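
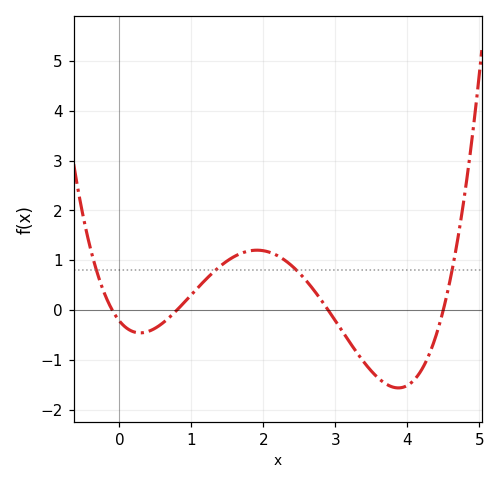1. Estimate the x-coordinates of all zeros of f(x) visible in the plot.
-0.1, 0.8, 2.9, 4.5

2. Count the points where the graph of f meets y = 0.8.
4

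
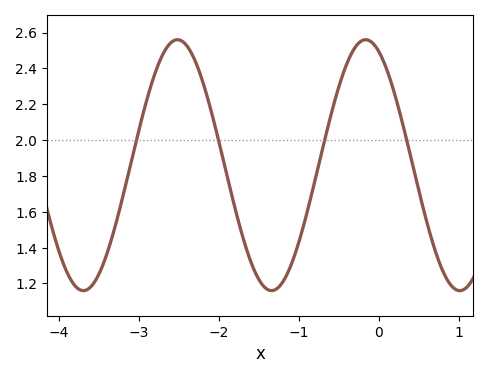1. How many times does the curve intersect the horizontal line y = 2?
4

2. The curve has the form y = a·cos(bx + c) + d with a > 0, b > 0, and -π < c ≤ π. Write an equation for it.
y = 0.7cos(2.7x + 0.43) + 1.86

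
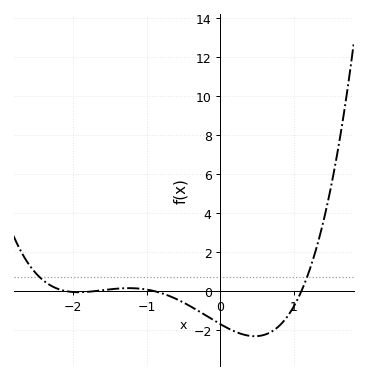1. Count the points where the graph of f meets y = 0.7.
2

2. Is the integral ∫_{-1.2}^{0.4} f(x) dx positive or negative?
negative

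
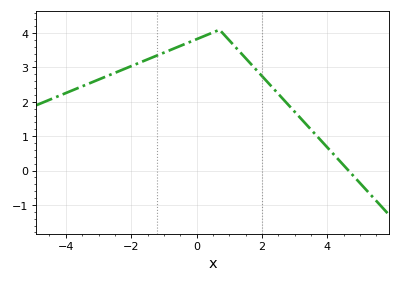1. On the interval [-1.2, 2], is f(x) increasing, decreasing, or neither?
neither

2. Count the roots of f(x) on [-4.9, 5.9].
1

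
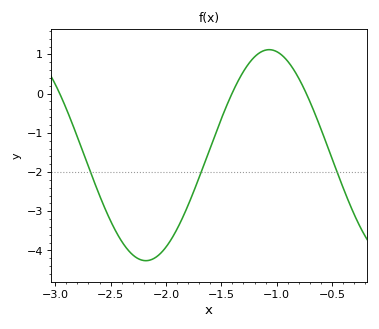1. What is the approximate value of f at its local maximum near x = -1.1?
1.12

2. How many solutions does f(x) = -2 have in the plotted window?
3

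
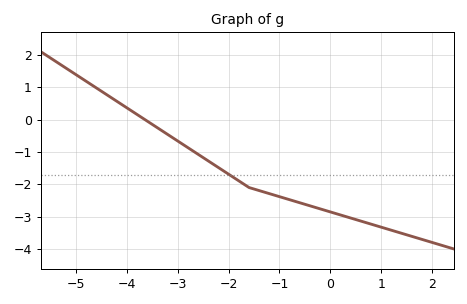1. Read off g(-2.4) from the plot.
-1.28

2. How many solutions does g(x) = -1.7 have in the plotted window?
1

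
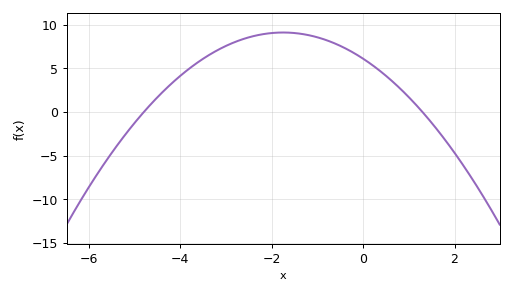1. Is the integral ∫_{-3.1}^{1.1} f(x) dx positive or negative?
positive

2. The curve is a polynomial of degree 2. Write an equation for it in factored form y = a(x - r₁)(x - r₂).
y = -0.98(x + 4.8)(x - 1.3)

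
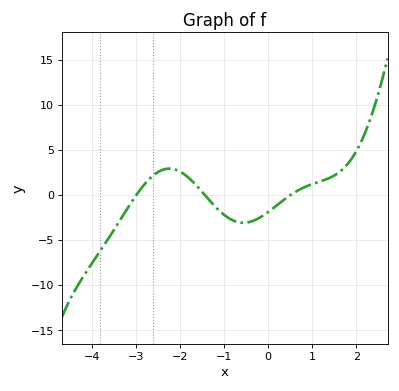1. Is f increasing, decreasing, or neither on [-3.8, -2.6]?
increasing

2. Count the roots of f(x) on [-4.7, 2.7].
3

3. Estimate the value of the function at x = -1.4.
-0.176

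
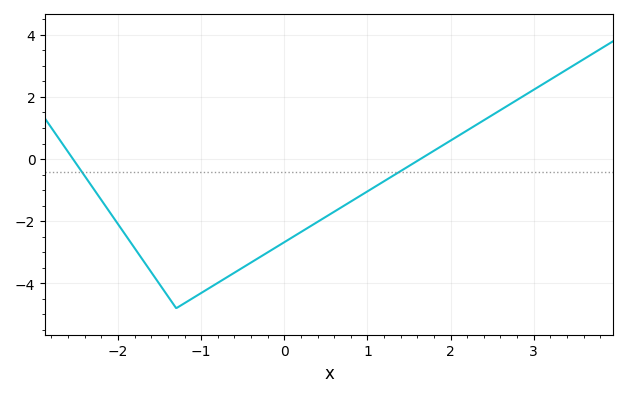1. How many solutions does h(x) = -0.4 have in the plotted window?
2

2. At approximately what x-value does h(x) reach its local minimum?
-1.3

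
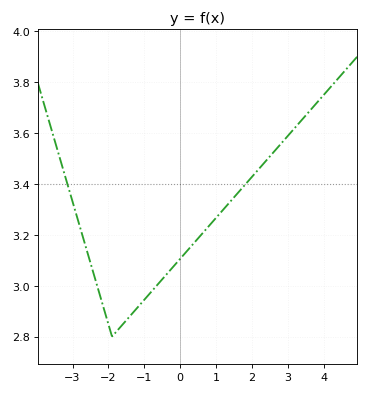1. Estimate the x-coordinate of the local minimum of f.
-1.8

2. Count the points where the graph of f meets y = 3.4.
2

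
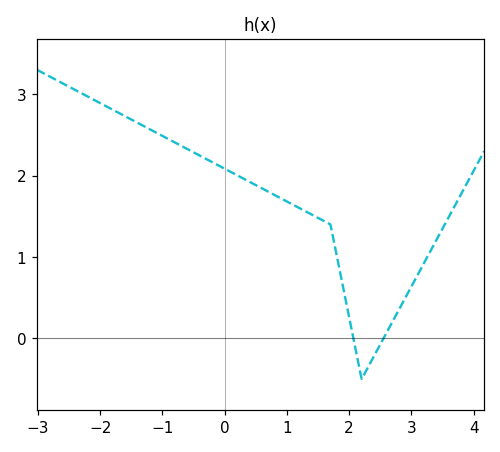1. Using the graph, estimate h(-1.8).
2.81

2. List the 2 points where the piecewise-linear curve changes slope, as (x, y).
(1.7, 1.4); (2.2, -0.5)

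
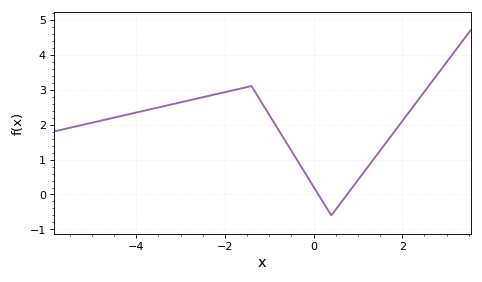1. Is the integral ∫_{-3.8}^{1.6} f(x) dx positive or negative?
positive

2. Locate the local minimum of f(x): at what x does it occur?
0.4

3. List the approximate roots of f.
0.2, 0.8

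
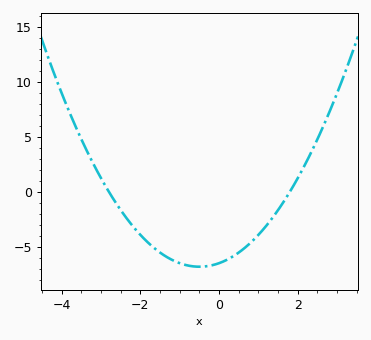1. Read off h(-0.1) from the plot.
-6.62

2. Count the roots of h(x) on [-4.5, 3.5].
2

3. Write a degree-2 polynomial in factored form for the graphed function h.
y = 1.29(x + 2.8)(x - 1.8)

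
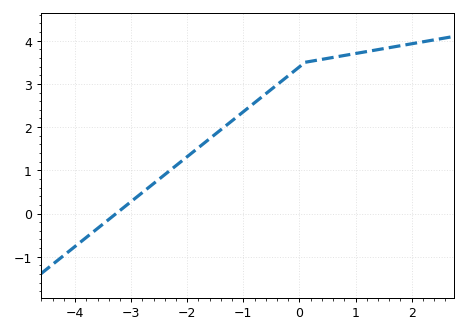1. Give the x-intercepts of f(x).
-3.27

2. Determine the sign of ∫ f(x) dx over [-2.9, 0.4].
positive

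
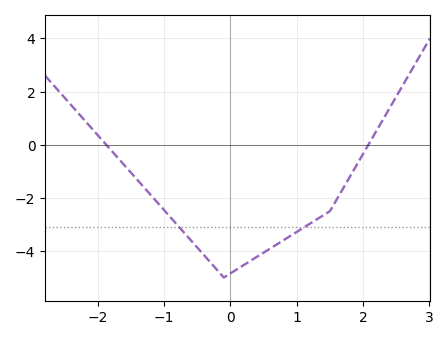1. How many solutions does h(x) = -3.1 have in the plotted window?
2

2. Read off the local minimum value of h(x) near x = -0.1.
-5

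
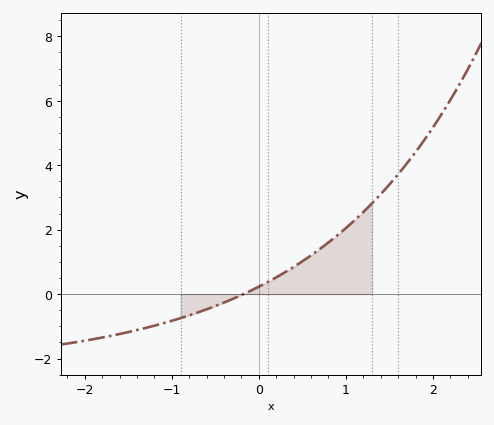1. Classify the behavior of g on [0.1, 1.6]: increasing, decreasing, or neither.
increasing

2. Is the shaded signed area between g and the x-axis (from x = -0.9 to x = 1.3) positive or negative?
positive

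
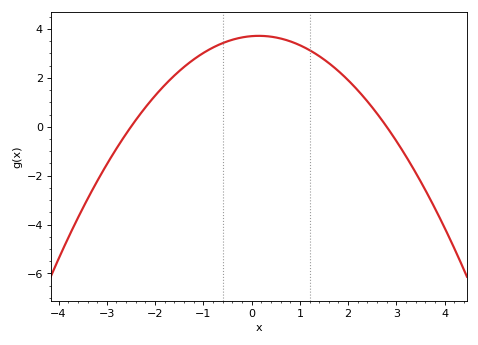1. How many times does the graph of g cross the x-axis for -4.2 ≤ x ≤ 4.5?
2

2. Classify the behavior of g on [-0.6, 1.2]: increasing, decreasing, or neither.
neither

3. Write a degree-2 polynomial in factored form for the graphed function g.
y = -0.53(x + 2.5)(x - 2.8)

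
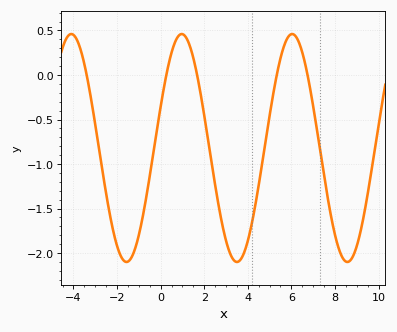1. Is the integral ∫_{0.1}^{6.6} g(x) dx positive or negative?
negative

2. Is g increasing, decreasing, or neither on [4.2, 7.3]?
neither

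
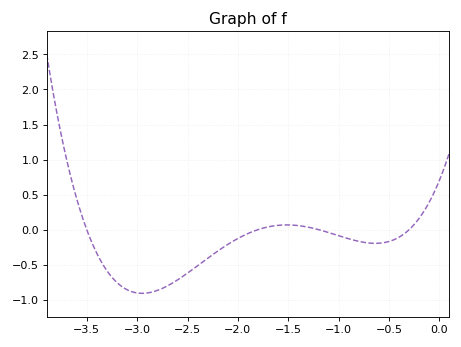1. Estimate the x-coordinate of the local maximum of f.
-1.5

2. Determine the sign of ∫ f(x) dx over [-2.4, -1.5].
negative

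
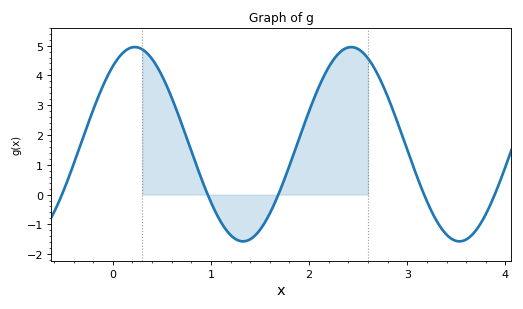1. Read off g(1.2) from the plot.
-1.36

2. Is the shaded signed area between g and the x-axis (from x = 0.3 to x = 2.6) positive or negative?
positive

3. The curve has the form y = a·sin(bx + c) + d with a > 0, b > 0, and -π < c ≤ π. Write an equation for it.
y = 3.26sin(2.85x + 0.932) + 1.69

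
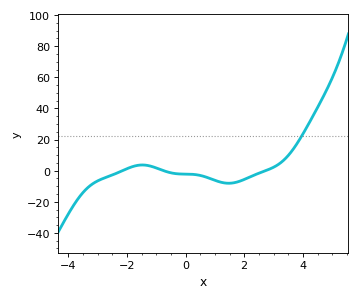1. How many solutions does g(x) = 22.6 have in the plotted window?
1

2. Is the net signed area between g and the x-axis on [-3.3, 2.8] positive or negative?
negative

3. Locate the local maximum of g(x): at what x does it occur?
-1.4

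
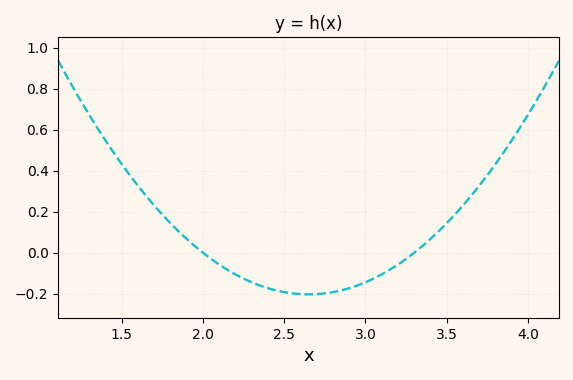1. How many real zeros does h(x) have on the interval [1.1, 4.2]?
2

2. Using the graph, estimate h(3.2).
-0.06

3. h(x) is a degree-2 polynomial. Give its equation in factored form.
y = 0.48(x - 2)(x - 3.3)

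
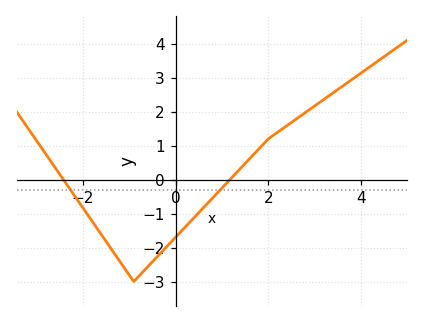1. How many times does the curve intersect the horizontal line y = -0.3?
2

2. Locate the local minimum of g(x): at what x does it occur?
-0.8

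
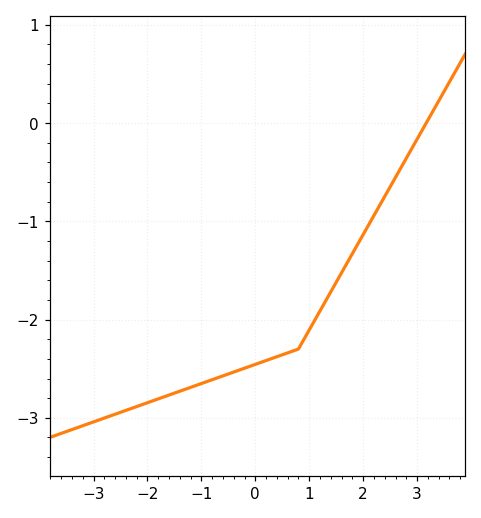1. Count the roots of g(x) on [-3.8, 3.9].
1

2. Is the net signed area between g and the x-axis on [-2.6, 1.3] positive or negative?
negative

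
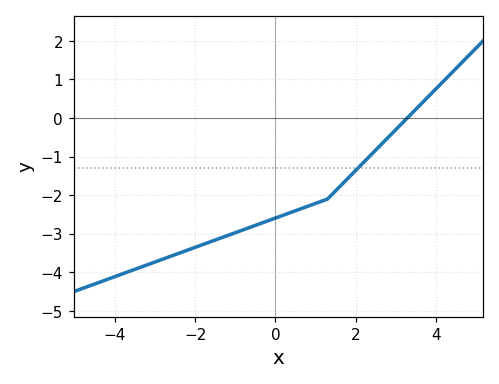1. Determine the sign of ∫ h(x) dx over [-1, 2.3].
negative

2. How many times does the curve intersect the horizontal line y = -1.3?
1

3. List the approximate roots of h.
3.29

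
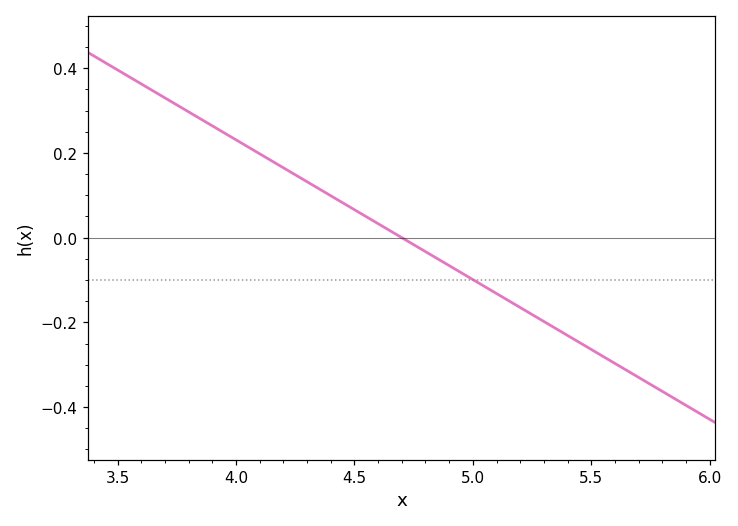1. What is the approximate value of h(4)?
0.231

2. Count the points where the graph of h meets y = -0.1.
1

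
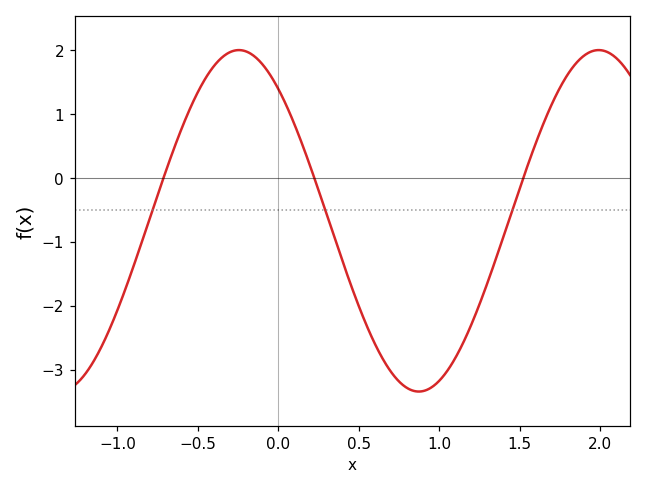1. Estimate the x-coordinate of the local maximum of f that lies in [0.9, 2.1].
1.99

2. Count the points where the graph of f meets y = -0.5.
3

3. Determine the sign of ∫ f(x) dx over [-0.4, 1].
negative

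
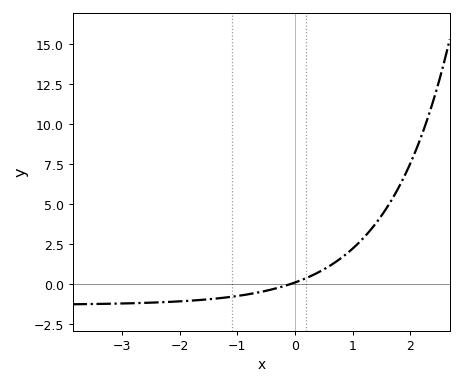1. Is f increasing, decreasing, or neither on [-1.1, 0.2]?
increasing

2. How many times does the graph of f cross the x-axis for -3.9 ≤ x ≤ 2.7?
1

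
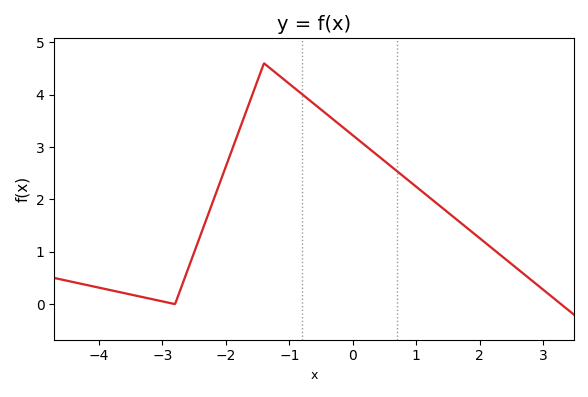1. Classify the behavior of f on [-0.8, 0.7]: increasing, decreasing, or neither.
decreasing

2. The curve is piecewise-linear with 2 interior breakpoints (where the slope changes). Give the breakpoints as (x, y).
(-2.8, 0); (-1.4, 4.6)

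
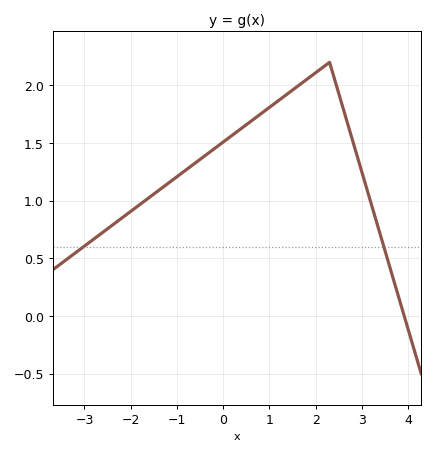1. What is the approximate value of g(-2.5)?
0.75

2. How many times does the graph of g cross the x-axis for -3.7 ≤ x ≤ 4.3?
1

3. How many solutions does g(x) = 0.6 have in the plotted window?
2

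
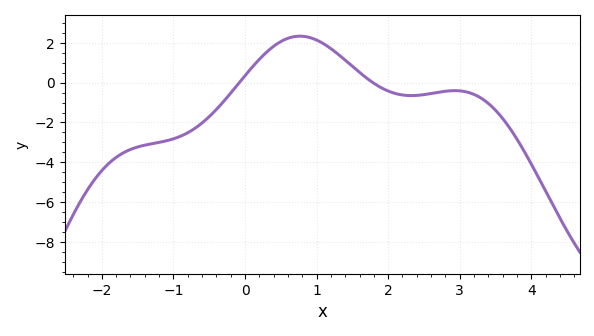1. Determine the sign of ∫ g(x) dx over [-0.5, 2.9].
positive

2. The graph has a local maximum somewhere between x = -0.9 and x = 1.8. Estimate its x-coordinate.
0.8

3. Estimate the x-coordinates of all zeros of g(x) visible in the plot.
-0.1, 1.8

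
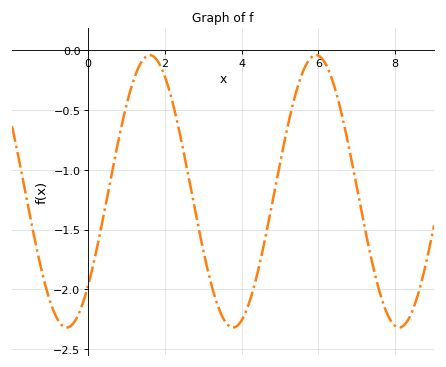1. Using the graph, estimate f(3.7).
-2.3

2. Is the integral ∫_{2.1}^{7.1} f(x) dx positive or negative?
negative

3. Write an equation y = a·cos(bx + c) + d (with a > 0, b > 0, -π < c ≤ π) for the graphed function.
y = 1.14cos(1.4x - 2.3) - 1.18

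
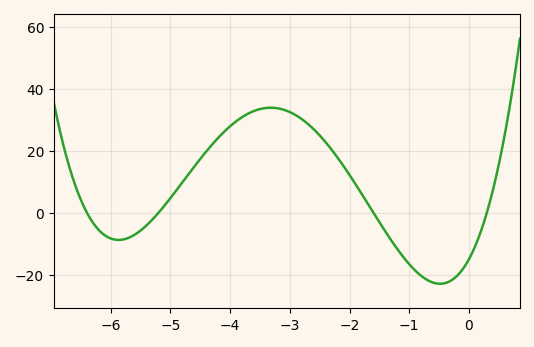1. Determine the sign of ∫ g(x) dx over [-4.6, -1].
positive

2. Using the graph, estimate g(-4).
27.9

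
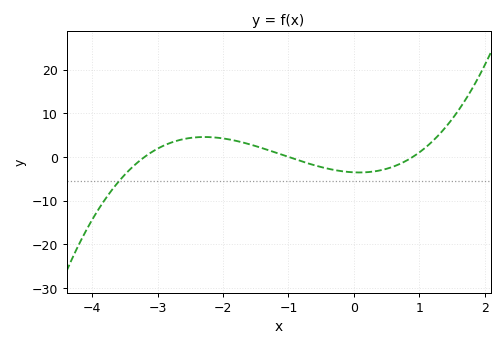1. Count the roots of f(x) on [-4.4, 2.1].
3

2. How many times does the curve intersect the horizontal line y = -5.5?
1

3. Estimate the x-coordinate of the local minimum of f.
0.1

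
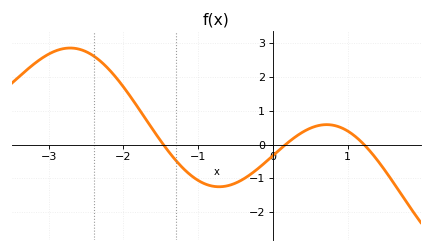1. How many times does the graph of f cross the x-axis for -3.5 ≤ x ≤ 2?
3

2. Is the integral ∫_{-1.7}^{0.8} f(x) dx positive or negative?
negative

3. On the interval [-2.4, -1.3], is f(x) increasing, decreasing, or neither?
decreasing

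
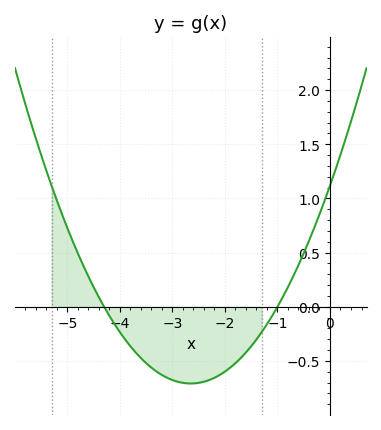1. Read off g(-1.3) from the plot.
-0.25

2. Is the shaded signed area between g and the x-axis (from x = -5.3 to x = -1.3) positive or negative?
negative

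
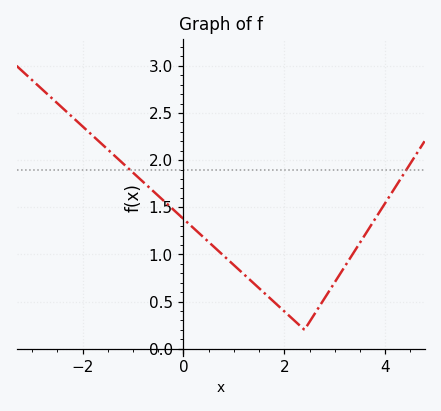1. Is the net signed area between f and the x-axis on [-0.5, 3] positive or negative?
positive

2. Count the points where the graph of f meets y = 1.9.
2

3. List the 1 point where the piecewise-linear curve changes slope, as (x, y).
(2.4, 0.2)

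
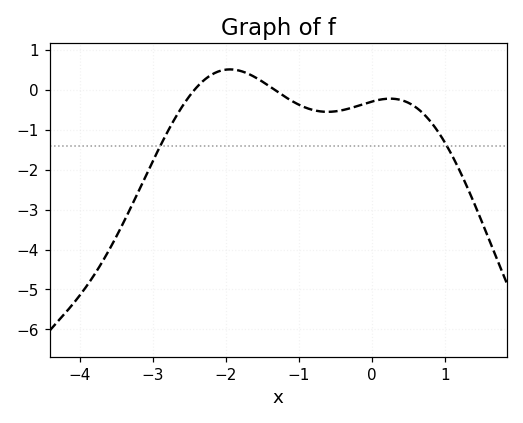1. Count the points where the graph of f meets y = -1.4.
2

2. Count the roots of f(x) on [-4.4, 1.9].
2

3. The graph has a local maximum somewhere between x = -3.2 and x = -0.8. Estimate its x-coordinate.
-1.9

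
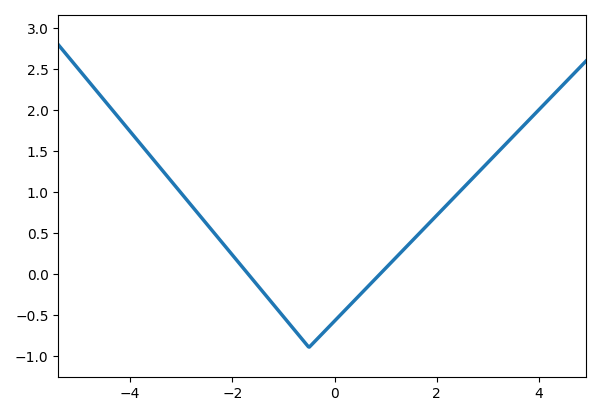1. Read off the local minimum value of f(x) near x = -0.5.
-0.9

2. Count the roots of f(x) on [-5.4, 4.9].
2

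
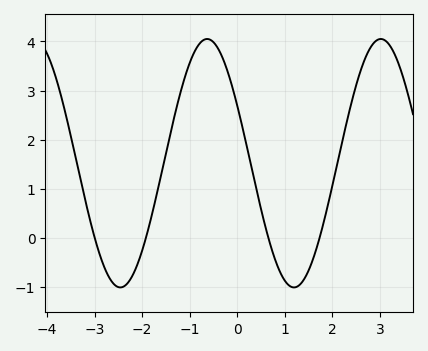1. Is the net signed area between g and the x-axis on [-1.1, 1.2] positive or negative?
positive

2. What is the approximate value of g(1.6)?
-0.4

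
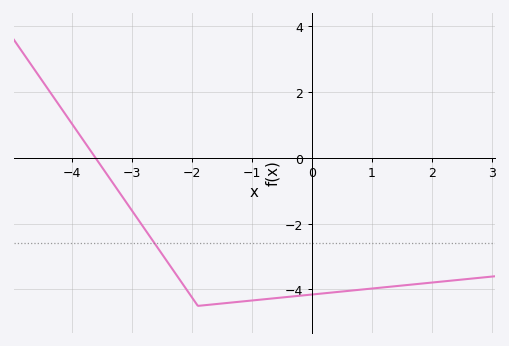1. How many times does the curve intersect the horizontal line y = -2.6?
1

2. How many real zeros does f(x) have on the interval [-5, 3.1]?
1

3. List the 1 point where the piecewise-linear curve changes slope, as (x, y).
(-1.9, -4.5)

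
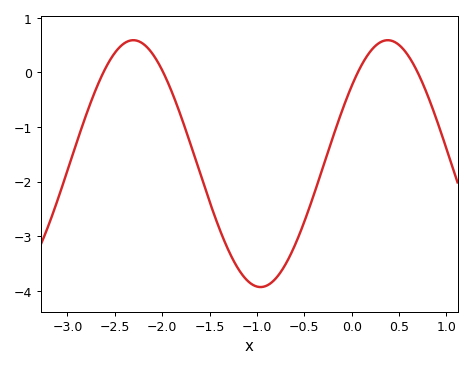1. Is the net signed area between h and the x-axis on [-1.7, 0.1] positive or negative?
negative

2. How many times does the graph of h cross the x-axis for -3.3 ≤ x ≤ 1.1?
4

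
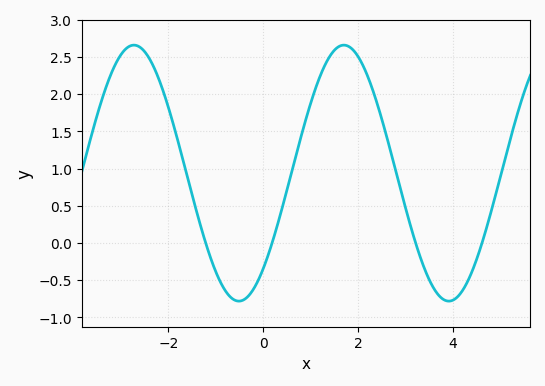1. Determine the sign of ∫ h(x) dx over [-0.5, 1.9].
positive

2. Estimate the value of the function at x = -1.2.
-0.027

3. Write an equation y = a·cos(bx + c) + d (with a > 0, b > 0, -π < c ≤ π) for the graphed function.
y = 1.72cos(1.42x - 2.41) + 0.94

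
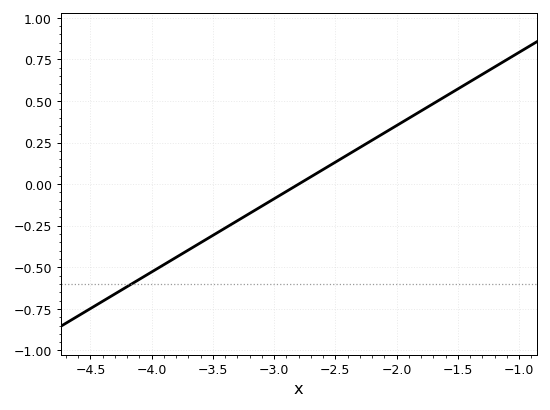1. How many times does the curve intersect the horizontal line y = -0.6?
1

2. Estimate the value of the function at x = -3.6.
-0.352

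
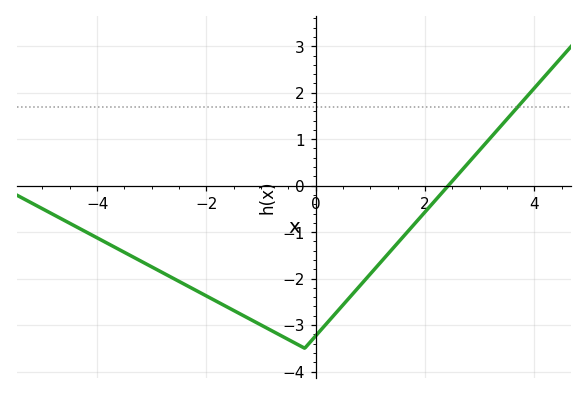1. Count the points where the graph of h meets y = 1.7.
1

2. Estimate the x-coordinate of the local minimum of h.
-0.201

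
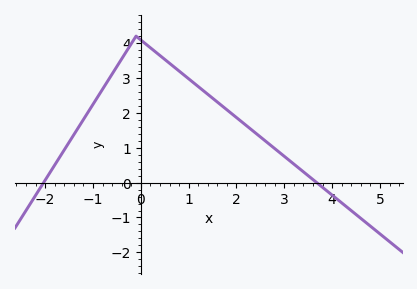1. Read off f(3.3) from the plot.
0.42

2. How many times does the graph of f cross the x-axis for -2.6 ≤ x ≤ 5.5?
2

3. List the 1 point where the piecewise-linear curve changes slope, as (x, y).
(-0.1, 4.2)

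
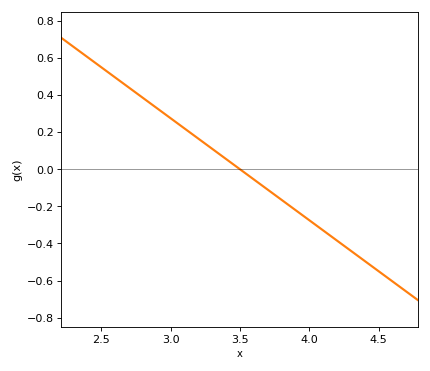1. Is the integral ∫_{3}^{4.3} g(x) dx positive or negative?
negative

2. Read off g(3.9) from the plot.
-0.22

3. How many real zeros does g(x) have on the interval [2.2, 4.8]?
1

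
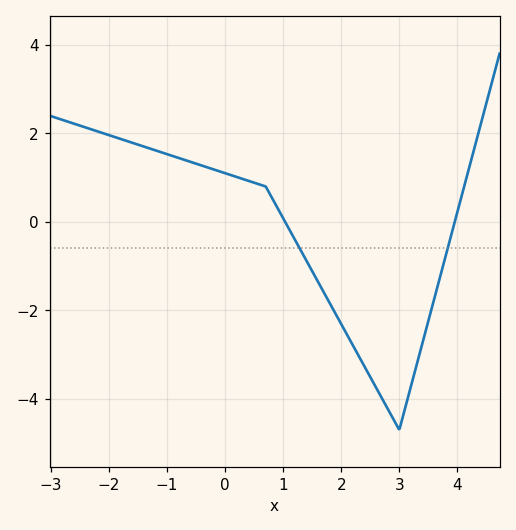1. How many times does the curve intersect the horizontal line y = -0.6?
2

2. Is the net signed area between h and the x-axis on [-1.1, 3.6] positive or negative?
negative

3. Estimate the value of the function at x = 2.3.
-3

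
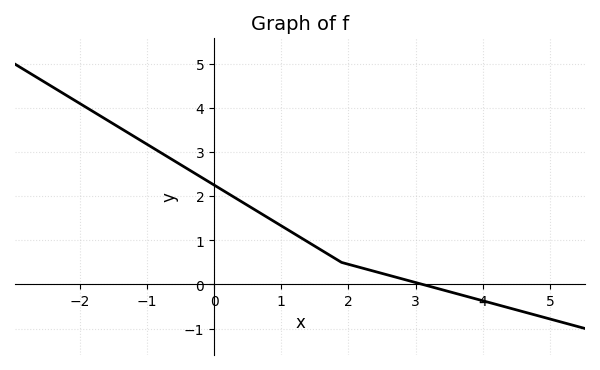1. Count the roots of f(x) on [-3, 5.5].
1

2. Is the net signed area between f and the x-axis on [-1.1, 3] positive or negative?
positive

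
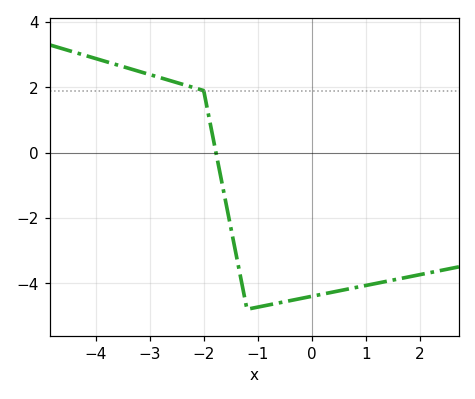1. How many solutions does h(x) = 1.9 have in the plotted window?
1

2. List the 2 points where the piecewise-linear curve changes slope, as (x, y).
(-2, 1.9); (-1.2, -4.8)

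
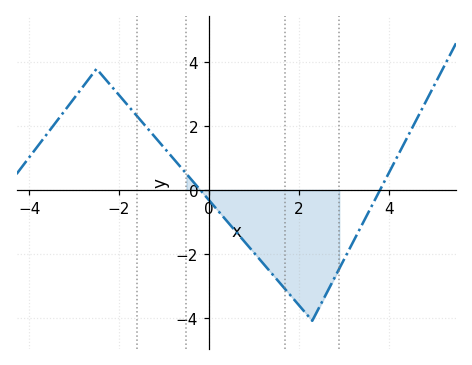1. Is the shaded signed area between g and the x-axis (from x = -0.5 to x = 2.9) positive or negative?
negative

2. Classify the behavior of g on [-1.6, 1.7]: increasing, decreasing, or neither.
decreasing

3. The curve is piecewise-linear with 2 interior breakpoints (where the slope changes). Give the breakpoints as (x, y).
(-2.5, 3.8); (2.3, -4.1)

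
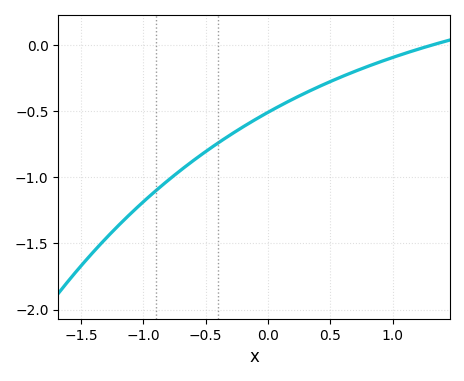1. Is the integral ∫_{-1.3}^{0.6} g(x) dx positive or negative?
negative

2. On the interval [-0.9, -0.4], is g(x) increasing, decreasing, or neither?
increasing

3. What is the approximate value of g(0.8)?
-0.163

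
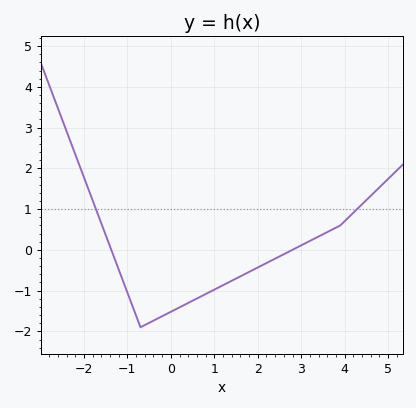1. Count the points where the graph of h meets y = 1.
2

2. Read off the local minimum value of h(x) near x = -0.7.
-1.9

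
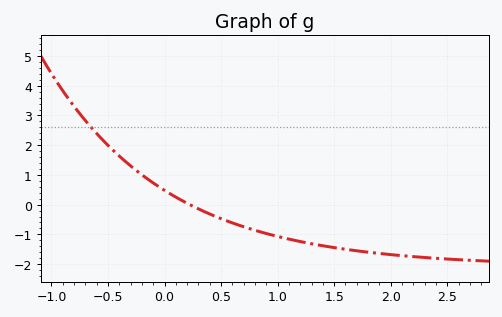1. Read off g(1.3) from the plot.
-1.32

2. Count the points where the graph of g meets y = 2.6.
1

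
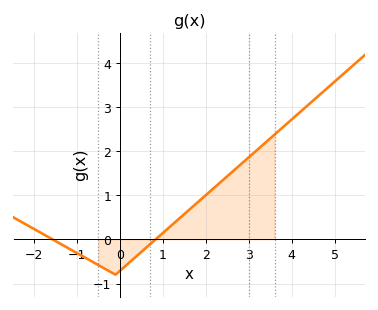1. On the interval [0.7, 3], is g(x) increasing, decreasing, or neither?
increasing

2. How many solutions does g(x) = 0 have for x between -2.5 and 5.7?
2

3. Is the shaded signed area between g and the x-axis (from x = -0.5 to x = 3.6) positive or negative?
positive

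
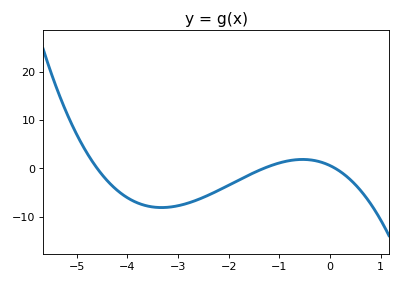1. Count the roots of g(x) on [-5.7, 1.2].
3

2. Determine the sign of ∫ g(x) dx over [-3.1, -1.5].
negative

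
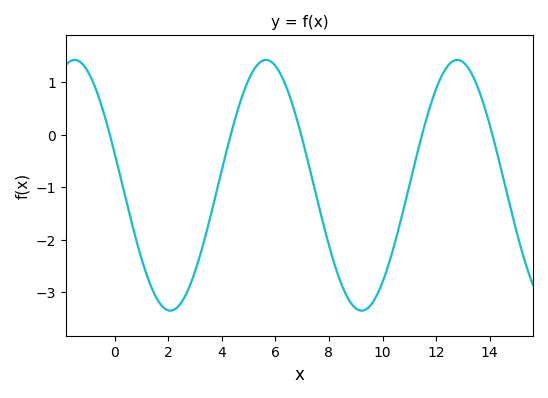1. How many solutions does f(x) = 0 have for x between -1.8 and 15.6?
5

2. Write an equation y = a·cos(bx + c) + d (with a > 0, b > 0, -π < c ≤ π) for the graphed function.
y = 2.39cos(0.88x + 1.31) - 0.96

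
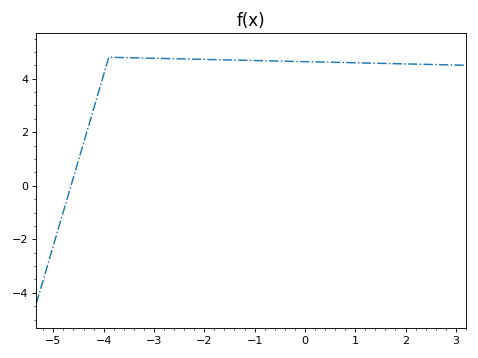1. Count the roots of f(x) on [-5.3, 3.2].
1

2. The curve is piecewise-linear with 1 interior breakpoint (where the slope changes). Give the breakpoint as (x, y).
(-3.9, 4.8)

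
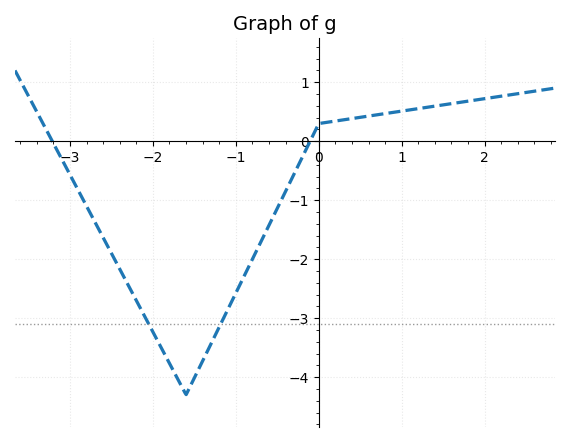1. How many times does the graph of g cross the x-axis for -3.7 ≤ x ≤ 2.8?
2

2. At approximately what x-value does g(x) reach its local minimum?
-1.6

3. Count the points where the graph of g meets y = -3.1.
2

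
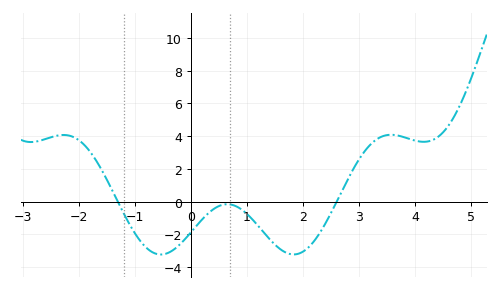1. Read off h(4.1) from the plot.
3.67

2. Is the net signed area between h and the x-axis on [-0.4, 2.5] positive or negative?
negative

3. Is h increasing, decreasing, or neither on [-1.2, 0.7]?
neither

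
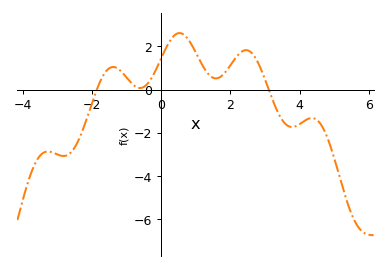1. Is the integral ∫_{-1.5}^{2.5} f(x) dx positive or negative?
positive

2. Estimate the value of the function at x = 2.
1.12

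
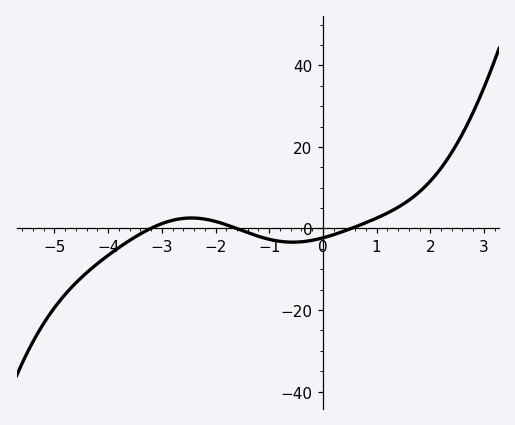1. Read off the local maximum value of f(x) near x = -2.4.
2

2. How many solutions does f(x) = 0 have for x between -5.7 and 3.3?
3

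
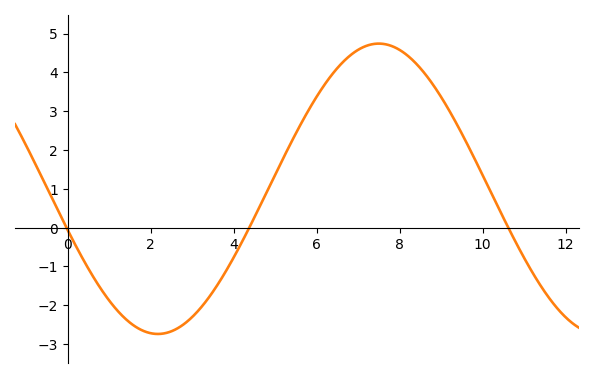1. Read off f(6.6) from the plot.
4.2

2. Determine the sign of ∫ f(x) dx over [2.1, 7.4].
positive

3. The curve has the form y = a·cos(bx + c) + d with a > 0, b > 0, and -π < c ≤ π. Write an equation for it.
y = 3.74cos(0.59x + 1.9) + 1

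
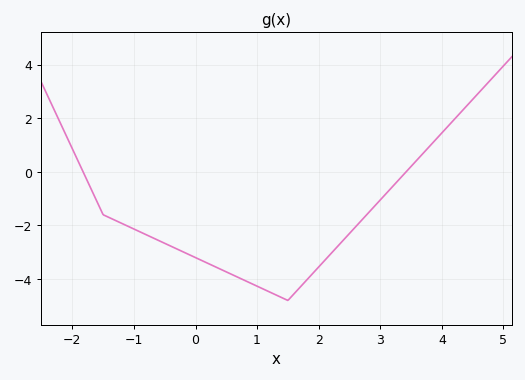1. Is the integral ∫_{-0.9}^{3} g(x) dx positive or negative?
negative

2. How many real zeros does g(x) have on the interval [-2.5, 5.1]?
2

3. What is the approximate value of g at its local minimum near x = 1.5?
-4.8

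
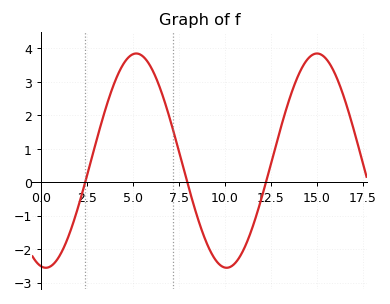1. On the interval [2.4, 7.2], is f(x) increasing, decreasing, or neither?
neither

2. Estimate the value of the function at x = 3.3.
1.8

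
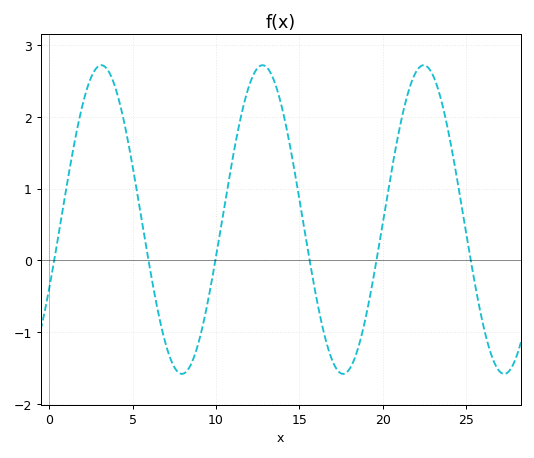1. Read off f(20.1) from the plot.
0.7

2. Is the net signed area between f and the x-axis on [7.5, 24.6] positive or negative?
positive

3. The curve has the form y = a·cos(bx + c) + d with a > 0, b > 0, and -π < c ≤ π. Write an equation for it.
y = 2.15cos(0.65x - 2) + 0.57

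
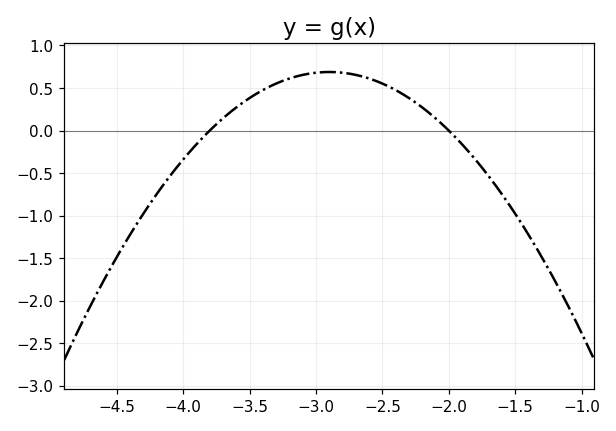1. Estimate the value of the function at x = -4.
-0.35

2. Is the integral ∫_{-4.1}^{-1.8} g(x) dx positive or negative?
positive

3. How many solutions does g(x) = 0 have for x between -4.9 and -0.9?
2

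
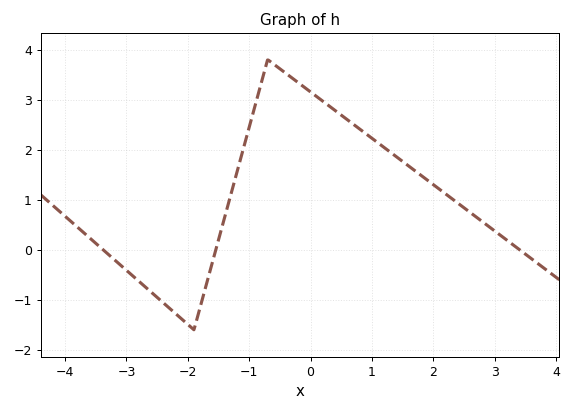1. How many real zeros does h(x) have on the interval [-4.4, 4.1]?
3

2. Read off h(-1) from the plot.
2.45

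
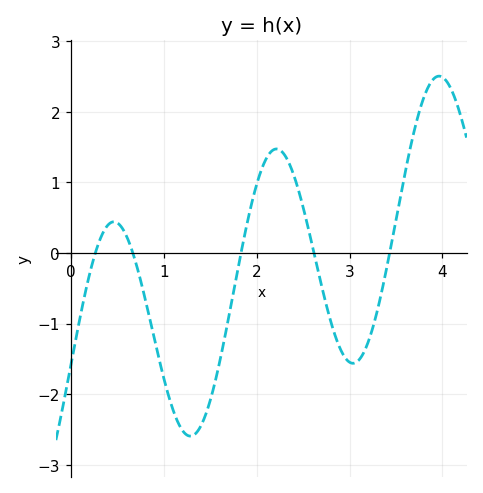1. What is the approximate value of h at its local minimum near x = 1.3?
-2.6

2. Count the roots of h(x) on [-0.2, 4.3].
5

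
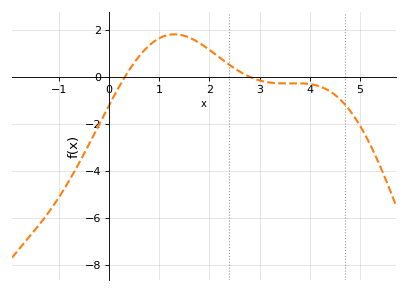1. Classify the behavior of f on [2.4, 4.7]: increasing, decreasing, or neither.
neither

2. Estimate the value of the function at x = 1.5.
1.8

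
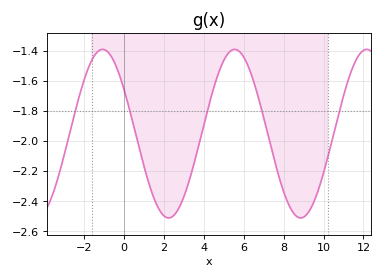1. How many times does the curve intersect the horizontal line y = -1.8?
5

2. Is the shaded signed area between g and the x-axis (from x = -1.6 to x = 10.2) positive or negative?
negative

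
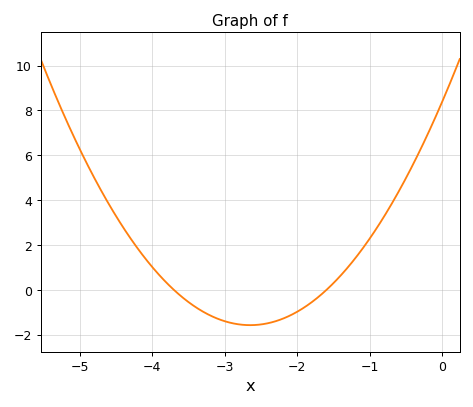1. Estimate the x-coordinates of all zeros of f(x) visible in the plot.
-3.7, -1.6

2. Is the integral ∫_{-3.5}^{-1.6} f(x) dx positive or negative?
negative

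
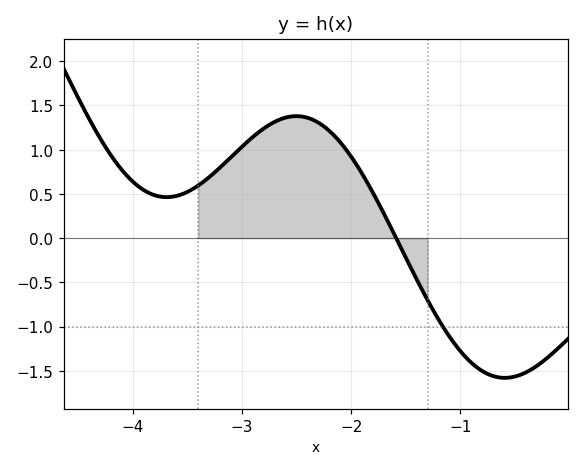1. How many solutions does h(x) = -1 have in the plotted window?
1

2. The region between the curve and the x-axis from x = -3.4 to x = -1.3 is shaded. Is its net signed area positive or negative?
positive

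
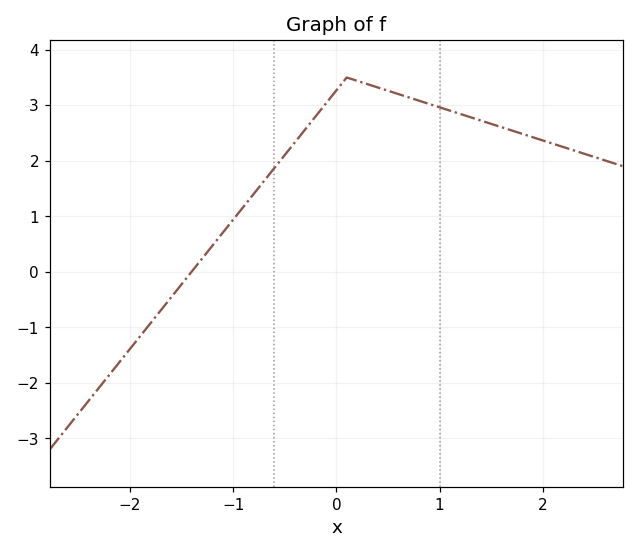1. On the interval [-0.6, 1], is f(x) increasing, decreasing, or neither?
neither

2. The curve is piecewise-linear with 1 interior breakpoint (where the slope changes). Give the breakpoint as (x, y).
(0.1, 3.5)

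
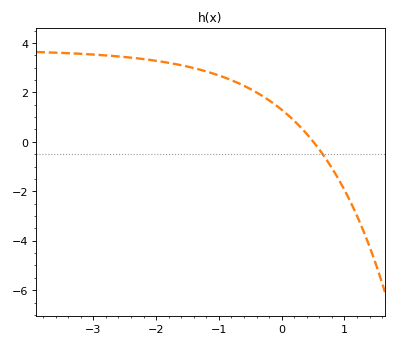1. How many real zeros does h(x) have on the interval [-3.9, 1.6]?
1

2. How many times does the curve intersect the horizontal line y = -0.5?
1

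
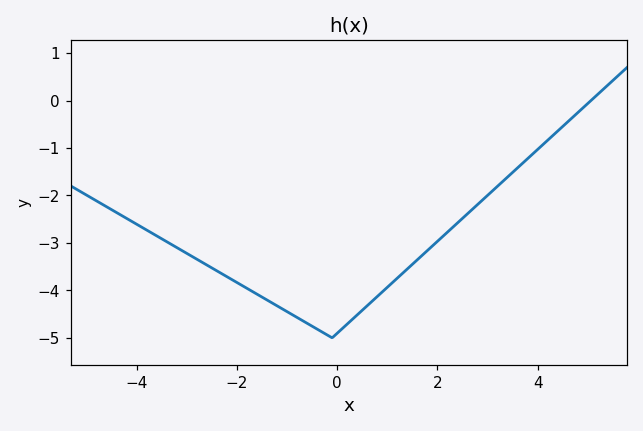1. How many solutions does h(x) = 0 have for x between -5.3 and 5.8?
1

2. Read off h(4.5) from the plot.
-0.545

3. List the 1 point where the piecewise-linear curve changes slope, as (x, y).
(-0.1, -5)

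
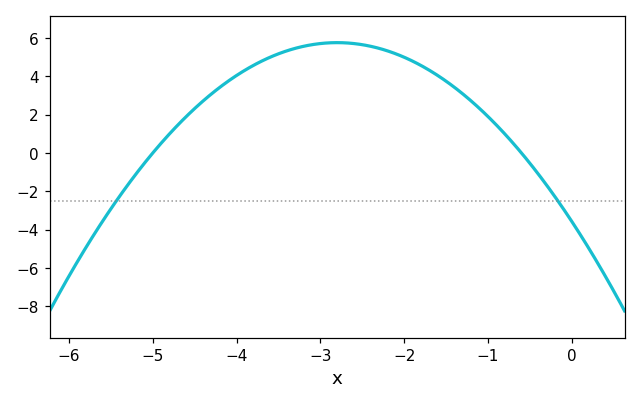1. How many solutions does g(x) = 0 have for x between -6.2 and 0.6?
2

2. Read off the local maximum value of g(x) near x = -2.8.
5.8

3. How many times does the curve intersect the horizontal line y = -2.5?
2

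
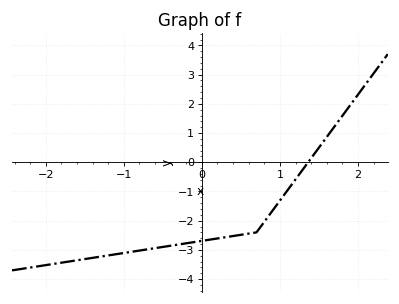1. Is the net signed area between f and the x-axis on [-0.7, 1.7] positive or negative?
negative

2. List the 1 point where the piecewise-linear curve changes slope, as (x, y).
(0.7, -2.4)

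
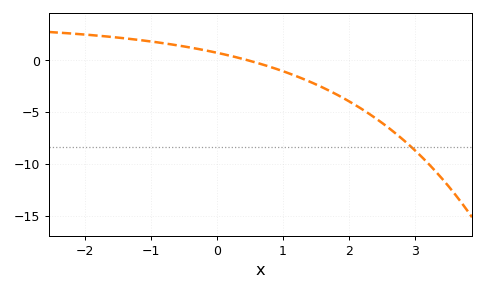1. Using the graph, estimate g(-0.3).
1.13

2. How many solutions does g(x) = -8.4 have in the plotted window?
1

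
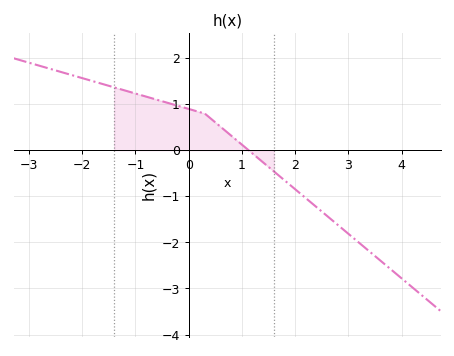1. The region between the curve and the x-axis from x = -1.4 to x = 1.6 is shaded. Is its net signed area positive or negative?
positive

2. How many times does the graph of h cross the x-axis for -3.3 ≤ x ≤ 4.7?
1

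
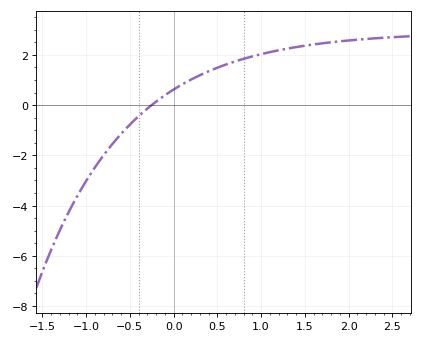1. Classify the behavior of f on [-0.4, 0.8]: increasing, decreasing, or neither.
increasing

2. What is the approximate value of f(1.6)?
2.42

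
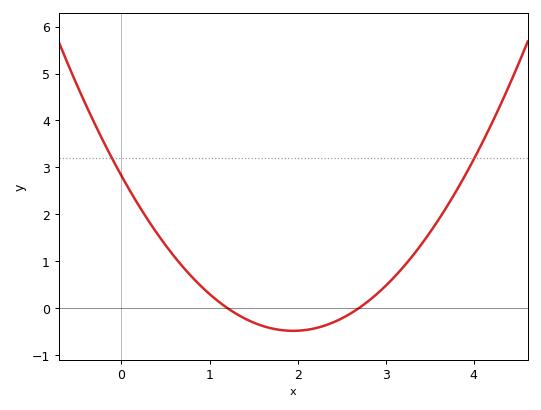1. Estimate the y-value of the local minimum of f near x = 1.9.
-0.5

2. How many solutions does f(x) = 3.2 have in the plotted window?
2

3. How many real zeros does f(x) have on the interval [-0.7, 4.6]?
2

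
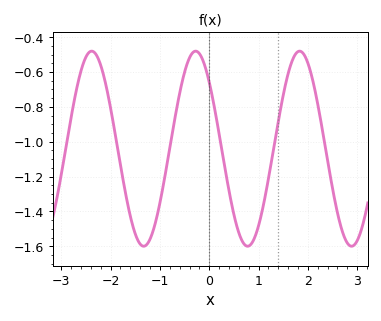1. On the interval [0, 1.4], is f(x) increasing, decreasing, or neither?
neither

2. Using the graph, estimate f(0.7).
-1.58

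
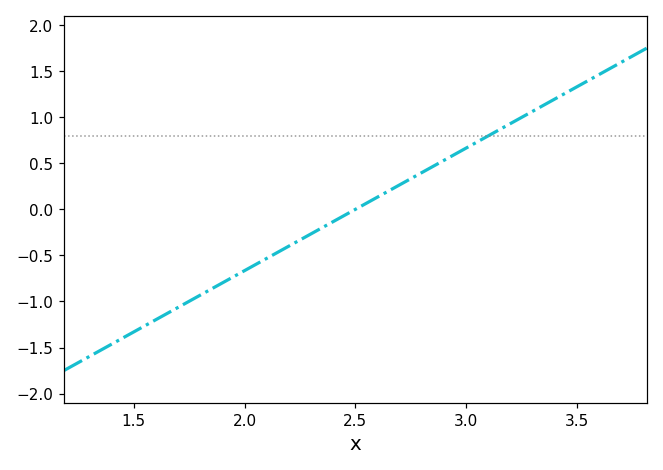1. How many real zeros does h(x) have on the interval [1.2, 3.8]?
1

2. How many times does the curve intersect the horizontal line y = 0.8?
1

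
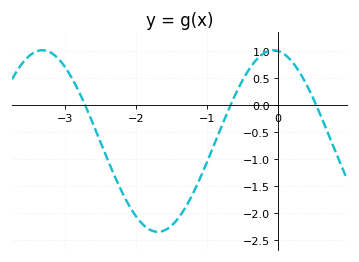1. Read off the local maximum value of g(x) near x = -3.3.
1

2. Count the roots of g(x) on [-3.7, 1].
3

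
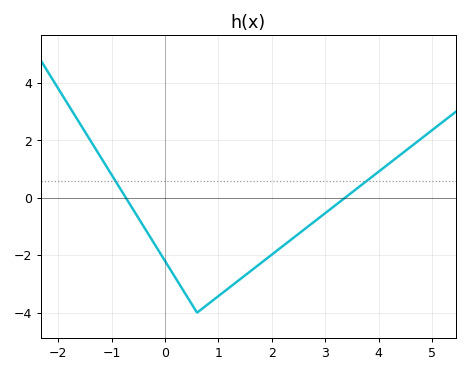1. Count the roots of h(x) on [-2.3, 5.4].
2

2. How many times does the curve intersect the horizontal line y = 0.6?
2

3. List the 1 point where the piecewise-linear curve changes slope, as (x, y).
(0.6, -4)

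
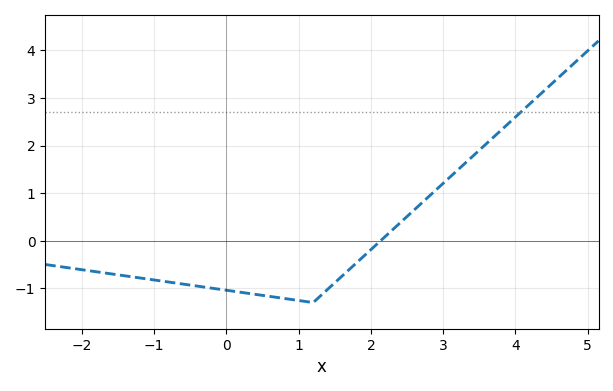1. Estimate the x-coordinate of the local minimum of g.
1.2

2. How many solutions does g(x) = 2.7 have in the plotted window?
1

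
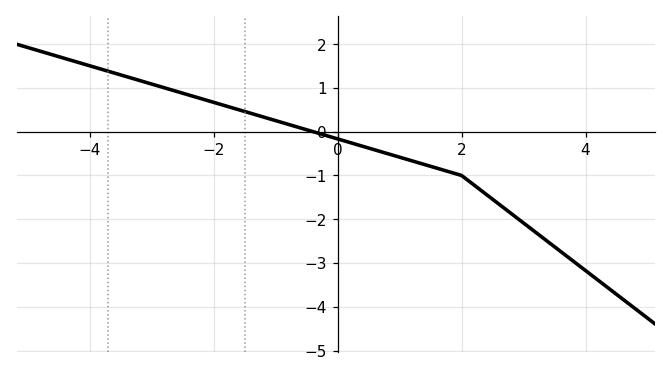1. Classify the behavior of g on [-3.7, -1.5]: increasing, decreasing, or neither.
decreasing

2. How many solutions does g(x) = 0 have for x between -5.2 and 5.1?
1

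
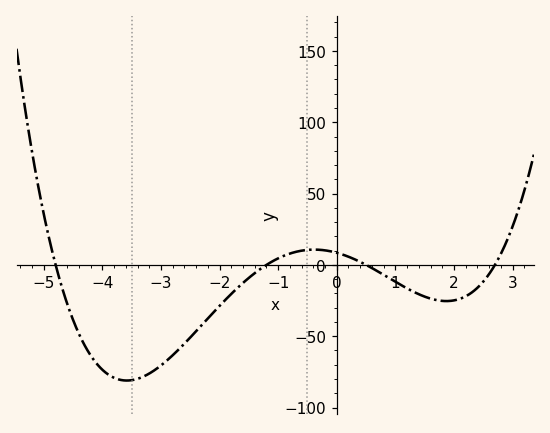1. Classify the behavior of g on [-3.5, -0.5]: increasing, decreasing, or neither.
increasing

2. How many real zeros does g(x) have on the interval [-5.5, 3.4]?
4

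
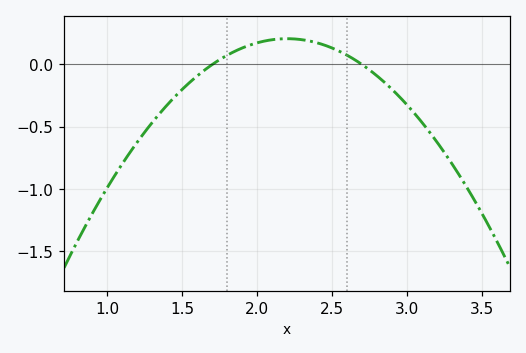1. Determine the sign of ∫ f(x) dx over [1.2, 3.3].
negative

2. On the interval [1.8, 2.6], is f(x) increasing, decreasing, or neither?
neither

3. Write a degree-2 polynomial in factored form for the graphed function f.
y = -0.83(x - 1.7)(x - 2.7)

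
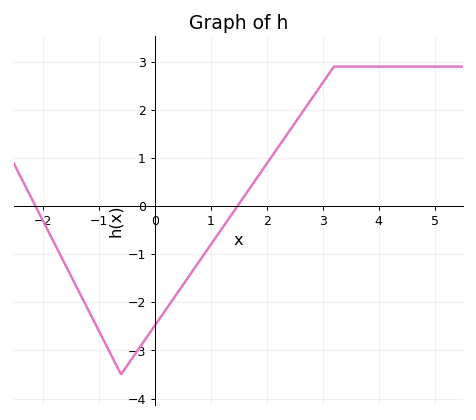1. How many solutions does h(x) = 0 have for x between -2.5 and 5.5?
2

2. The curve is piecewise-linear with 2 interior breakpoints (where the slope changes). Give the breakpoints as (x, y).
(-0.6, -3.5); (3.2, 2.9)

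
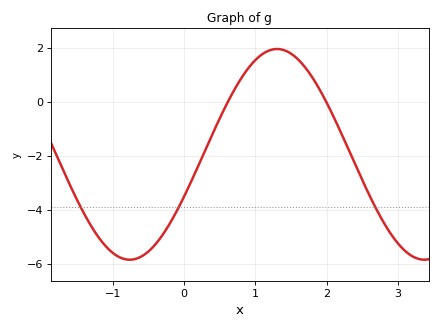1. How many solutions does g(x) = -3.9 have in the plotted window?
3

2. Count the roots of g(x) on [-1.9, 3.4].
2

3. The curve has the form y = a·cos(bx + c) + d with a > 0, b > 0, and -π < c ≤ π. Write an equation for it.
y = 3.9cos(1.52x - 1.98) - 1.95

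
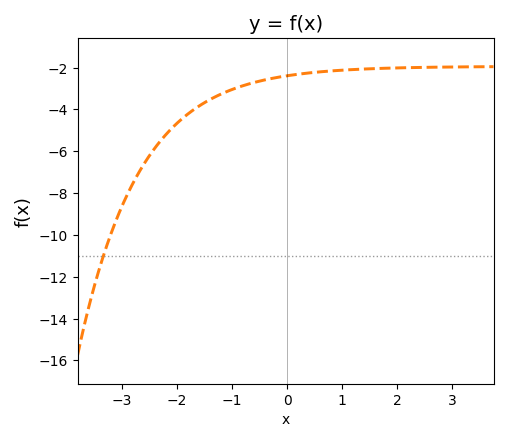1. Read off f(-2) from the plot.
-4.6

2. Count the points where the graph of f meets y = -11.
1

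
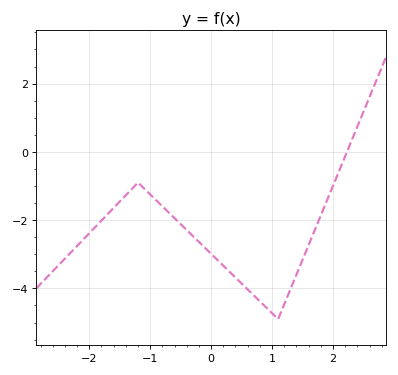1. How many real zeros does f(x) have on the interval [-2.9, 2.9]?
1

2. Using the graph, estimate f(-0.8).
-1.6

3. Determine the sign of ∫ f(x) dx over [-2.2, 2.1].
negative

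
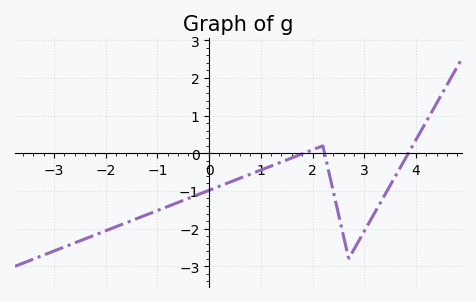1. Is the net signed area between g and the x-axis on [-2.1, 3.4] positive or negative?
negative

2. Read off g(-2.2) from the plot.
-2.2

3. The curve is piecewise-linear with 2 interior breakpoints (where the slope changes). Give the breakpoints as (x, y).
(2.2, 0.2); (2.7, -2.8)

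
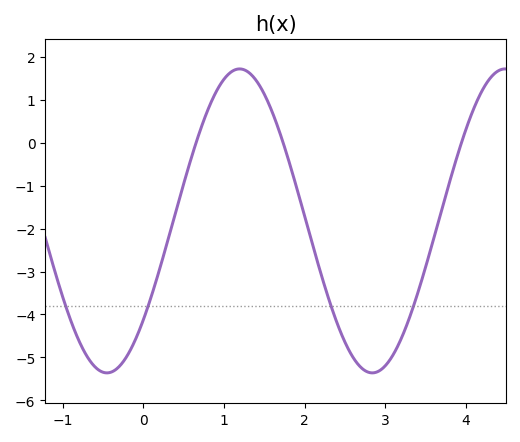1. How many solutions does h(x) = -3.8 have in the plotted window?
4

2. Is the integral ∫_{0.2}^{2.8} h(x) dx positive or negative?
negative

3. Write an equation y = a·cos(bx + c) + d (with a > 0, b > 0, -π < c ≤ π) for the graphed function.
y = 3.54cos(1.91x - 2.28) - 1.82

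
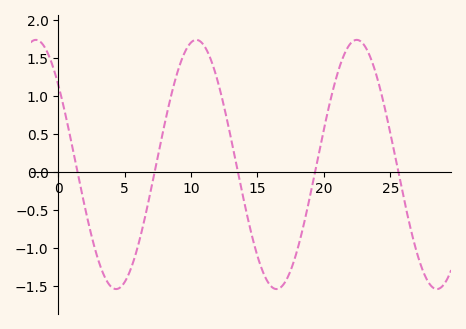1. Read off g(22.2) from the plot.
1.7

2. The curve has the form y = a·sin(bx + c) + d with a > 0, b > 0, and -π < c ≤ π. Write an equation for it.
y = 1.64sin(0.52x + 2.5) + 0.1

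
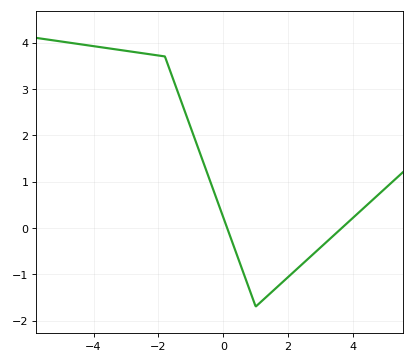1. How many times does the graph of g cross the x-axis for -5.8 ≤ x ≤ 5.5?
2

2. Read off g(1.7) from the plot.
-1.3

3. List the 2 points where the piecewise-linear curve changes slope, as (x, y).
(-1.8, 3.7); (1, -1.7)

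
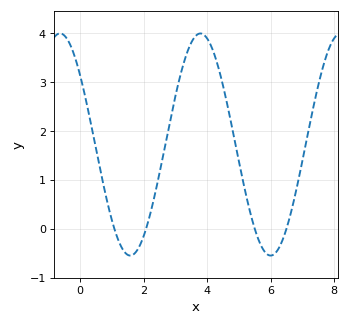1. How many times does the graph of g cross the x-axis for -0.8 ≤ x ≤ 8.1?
4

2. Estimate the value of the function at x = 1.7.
-0.516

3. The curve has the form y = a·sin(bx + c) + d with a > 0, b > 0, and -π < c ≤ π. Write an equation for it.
y = 2.27sin(1.42x + 2.47) + 1.72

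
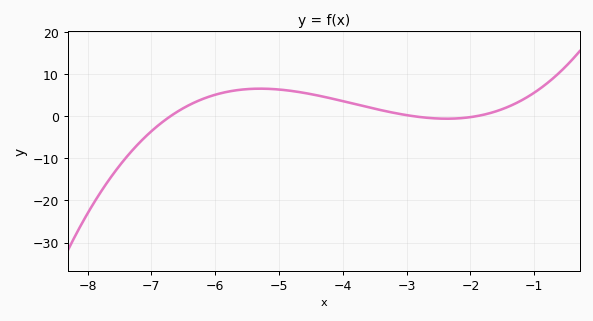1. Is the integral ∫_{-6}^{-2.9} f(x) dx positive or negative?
positive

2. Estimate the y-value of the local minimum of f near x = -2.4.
-1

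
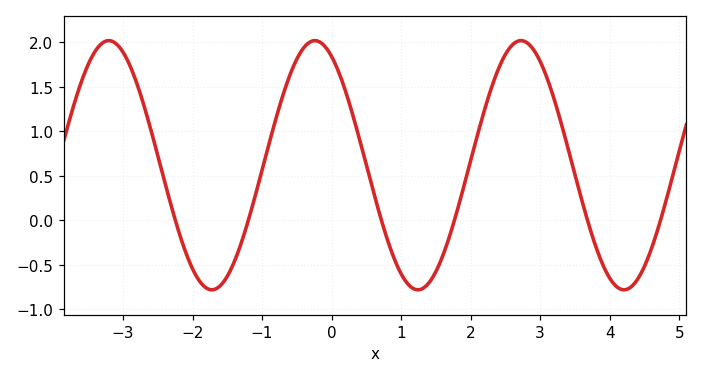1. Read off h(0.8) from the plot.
-0.2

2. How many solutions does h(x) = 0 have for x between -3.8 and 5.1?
6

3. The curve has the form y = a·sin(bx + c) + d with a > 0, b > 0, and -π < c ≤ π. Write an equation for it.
y = 1.4sin(2.1x + 2.1) + 0.62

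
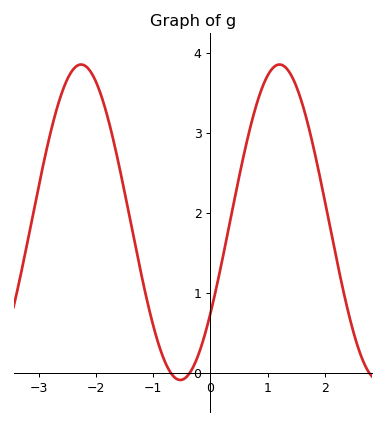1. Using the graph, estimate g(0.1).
1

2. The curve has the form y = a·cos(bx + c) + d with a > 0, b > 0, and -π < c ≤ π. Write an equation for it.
y = 1.97cos(1.8x - 2.2) + 1.88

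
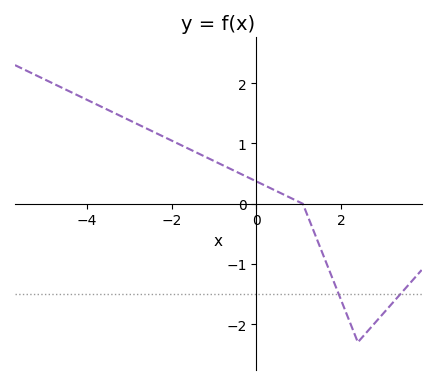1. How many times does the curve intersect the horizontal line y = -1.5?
2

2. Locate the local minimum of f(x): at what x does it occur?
2.4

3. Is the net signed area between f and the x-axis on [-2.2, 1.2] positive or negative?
positive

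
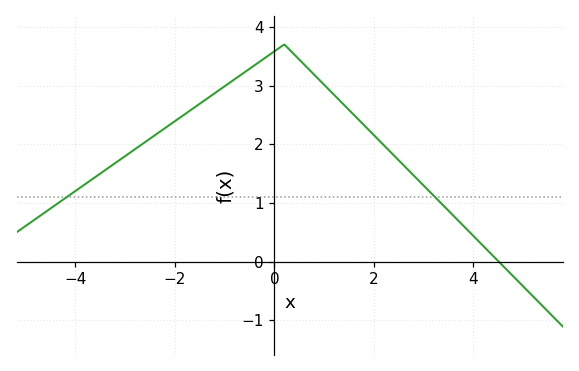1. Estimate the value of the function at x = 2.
2.16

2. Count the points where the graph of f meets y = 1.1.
2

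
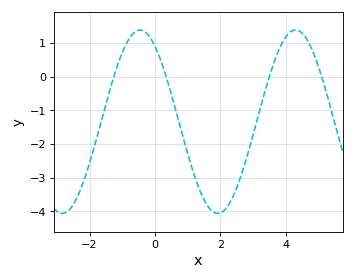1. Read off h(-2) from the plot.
-2.6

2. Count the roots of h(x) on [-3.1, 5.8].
4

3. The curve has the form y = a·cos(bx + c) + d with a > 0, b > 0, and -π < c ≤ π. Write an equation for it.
y = 2.72cos(1.3x + 0.6) - 1.34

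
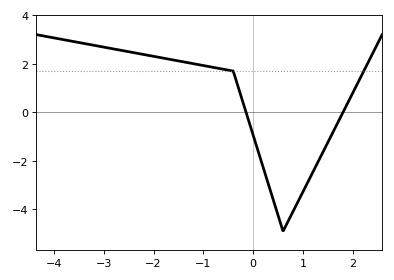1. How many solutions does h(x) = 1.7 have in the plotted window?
2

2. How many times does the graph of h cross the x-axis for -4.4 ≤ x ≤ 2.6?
2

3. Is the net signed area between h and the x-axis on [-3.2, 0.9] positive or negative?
positive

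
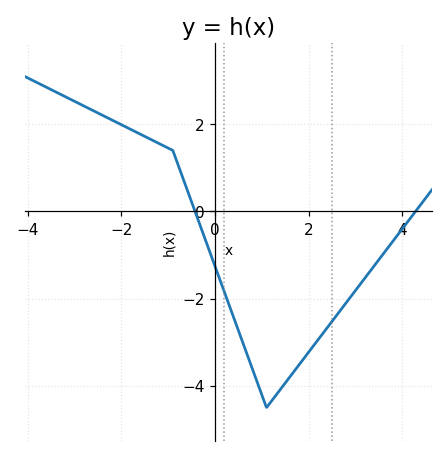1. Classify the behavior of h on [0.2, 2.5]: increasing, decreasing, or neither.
neither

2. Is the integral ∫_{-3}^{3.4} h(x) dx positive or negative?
negative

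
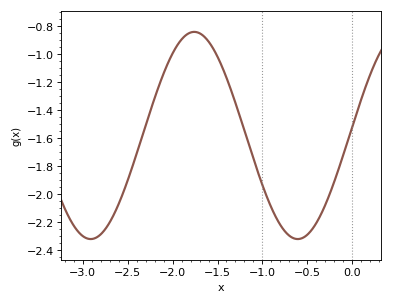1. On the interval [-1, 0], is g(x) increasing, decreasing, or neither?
neither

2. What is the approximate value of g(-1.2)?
-1.55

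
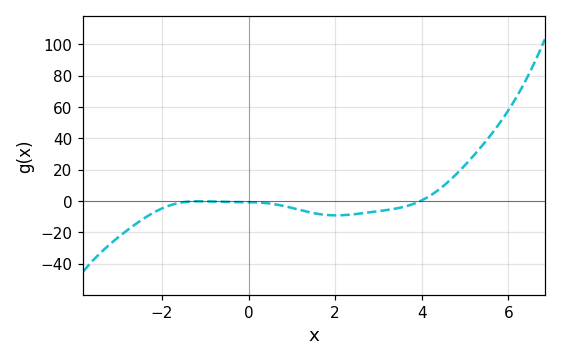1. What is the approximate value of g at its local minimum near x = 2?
-9.21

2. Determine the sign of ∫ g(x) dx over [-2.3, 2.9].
negative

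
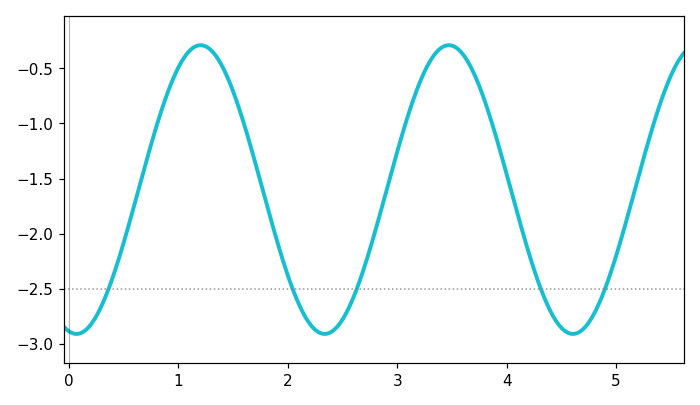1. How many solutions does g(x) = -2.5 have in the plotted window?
5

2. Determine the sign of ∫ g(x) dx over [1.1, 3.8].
negative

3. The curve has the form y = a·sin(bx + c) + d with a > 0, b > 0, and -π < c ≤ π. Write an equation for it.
y = 1.31sin(2.77x - 1.76) - 1.6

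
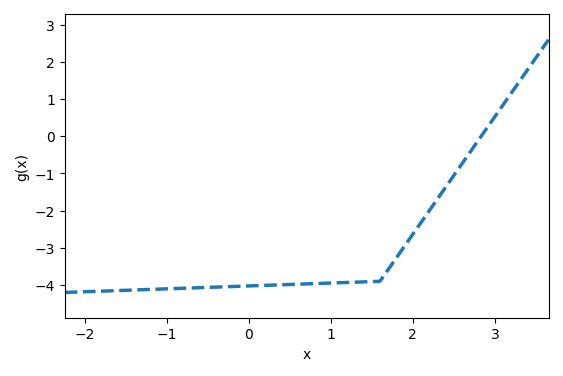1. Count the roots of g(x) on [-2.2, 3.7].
1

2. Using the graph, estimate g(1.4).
-3.9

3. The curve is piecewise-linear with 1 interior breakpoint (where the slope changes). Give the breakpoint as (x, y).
(1.6, -3.9)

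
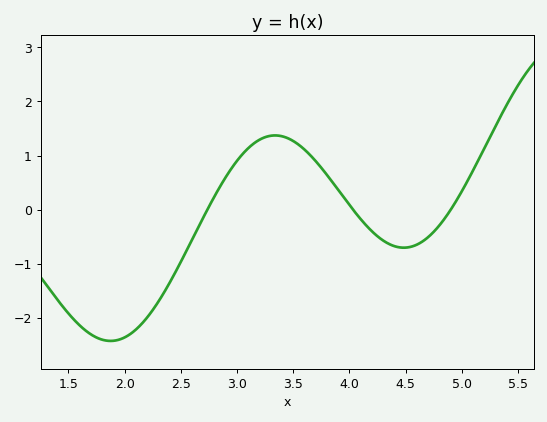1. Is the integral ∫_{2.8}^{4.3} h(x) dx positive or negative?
positive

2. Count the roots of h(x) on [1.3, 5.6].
3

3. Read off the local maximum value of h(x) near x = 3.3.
1.37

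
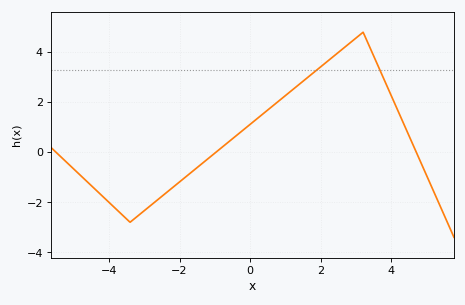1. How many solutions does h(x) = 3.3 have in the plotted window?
2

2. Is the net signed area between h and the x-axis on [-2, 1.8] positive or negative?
positive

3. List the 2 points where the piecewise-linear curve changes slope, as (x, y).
(-3.4, -2.8); (3.2, 4.8)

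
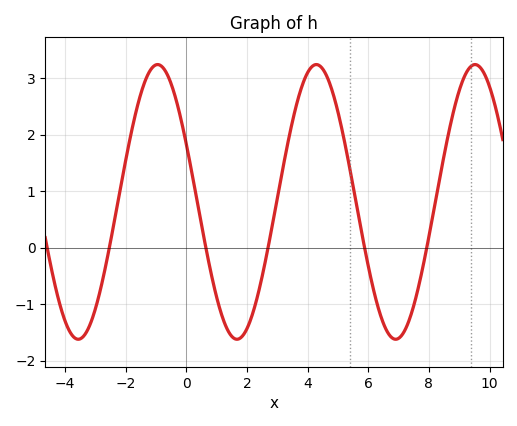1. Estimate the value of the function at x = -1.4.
2.9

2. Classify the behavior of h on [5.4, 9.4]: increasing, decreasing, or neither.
neither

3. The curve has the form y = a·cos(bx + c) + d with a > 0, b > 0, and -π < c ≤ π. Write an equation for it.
y = 2.43cos(1.2x + 1.1) + 0.81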